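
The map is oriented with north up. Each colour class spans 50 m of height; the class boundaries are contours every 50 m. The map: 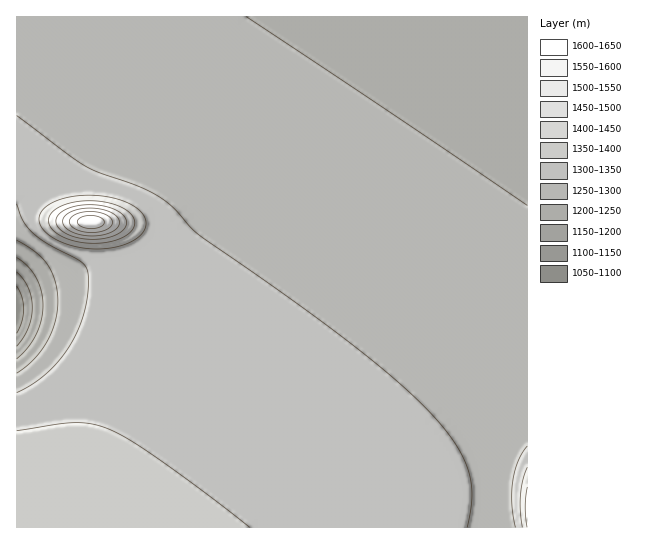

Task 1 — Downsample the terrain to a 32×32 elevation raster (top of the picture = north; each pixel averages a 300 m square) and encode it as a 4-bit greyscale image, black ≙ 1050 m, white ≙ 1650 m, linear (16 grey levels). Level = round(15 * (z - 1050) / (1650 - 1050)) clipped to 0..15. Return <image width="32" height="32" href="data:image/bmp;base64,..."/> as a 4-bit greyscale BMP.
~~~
<image width="32" height="32" href="data:image/bmp;base64,Qk12AgAAAAAAAHYAAAAoAAAAIAAAACAAAAABAAQAAAAAAAACAAATCwAAEwsAABAAAAAAAAAAAAAAABEREQAiIiIAMzMzAERERABVVVUAZmZmAHd3dwCIiIgAmZmZAKqqqgC7u7sAzMzMAN3d3QDu7u4A////AIiIiIiIiIh3d3d3d3dmZmeIiIiIiIiHd3d3d3d3ZmZoiIiIiIiHd3d3d3d3d2ZmZ4iIiIiId3d3d3d3d3ZmZmeIiIiIh3d3d3d3d3d2ZmZmiIiIh3d3d3d3d3d3ZmZmZnd4h3d3d3d3d3d3dmZmZmZ3d3d3d3d3d3d3d2ZmZmZmZ3d3d3d3d3d3d2ZmZmZmZmZ3d3d3d3d3d3ZmZmZmZmZFZ3d3d3d3d3dmZmZmZmZmNWZ3d3d3d3d2ZmZmZmZmZiRWZ3d3d3d2ZmZmZmZmZmYTVmd3d3d3ZmZmZmZmZmZmJFZnd3d3ZmZmZmZmZmZmZTRWZnd3dmZmZmZmZmZmZVVFVmd3dmZmZmZmZmZmZlVVVmeId3ZmZmZmZmZmZlVVVWebzKh2ZmZmZmZmZmVVVVVorN2odmZmZmZmZmZVVVVVZ3iYh2ZmZmZmZmZVVVVVVWZndmZmZmZmZmZlVVVVVVVmZmZmZmZmZmZlVVVVVVVVZmZmZmZmZmZmVVVVVVVVVWZmZmZmZmZmVVVVVVVVVVVmZmZmZmZmZVVVVVVVVVVVZmZmZmZmZVVVVVVVVVVVVWZmZmZmZlVVVVVVVVVVVVRmZmZmZlVVVVVVVVVVVVREZmZmZmVVVVVVVVVVVVVERGZmZmVVVVVVVVVVVVVERERmZmZVVVVVVVVVVVVURERE"/>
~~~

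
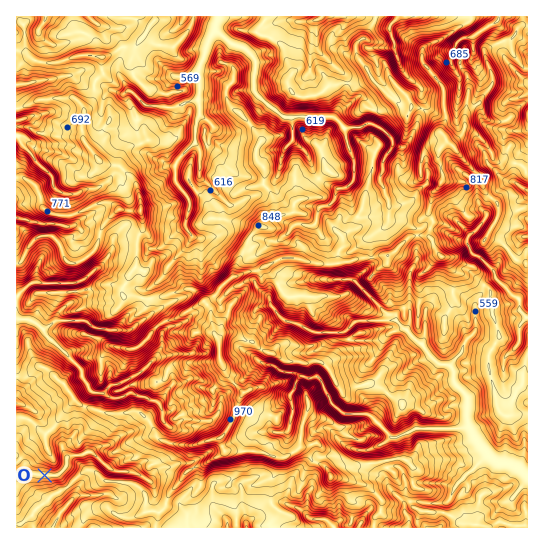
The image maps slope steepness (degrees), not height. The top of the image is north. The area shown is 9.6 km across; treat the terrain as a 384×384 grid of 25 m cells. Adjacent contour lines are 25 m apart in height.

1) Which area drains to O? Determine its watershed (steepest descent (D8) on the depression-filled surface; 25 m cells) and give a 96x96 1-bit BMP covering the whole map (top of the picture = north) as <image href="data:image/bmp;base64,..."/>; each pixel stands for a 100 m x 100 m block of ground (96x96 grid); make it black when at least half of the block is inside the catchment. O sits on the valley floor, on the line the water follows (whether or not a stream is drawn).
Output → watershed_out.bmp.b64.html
<image width="96" height="96" href="data:image/bmp;base64,Qk2+BAAAAAAAAD4AAAAoAAAAYAAAAGAAAAABAAEAAAAAAIAEAAATCwAAEwsAAAIAAAAAAAAA////AAAAAAAAAAAAAAAAAAAAAAAAAAAAAAAAAAAAAAAAAAAAAAAAAAAAAAAAAADwAAAAAAAAAAAAAADwAAAAAAAAAAAAAADwAAAAAAAAAAAGAAD4AAAAAAAAAAAHgAH8AAAAAAAAAAAHwA/+AAAAAAAAAAAH8P/+AAAAAAAAAAAH+f//AAAAAAAAAAAH////wAAAAAAAAAAD////8AAAAAAAAAAD/////AAAAAAAAAAD/////gAAAAAAAAAD/////gAAAAAAAAAH///gDAAAAAAAAAAD///AAAAAAAAAAAAB///AAAAAAAAAAAAB//+AAAAAAAAAAAAA//+AAAAAAAAAAAAAf/4AAAAAAAAAAAAAPAAAAAAAAAAAAAAAMAAAAAAAAAAAAAAAAAAAAAAAAAAAAAAAAAAAAAAAAAAAAAAAAAAAAAAAAAAAAAAAAAAAAAAAAAAAAAAAAAAAAAAAAAAAAAAAAAAAAAAAAAAAAAAAAAAAAAAAAAAAAAAAAAAAAAAAAAAAAAAAAAAAAAAAAAAAAAAAAAAAAAAAAAAAAAAAAAAAAAAAAAAAAAAAAAAAAAAAAAAAAAAAAAAAAAAAAAAAAAAAAAAAAAAAAAAAAAAAAAAAAAAAAAAAAAAAAAAAAAAAAAAAAAAAAAAAAAAAAAAAAAAAAAAAAAAAAAAAAAAAAAAAAAAAAAAAAAAAAAAAAAAAAAAAAAAAAAAAAAAAAAAAAAAAAAAAAAAAAAAAAAAAAAAAAAAAAAAAAAAAAAAAAAAAAAAAAAAAAAAAAAAAAAAAAAAAAAAAAAAAAAAAAAAAAAAAAAAAAAAAAAAAAAAAAAAAAAAAAAAAAAAAAAAAAAAAAAAAAAAAAAAAAAAAAAAAAAAAAAAAAAAAAAAAAAAAAAAAAAAAAAAAAAAAAAAAAAAAAAAAAAAAAAAAAAAAAAAAAAAAAAAAAAAAAAAAAAAAAAAAAAAAAAAAAAAAAAAAAAAAAAAAAAAAAAAAAAAAAAAAAAAAAAAAAAAAAAAAAAAAAAAAAAAAAAAAAAAAAAAAAAAAAAAAAAAAAAAAAAAAAAAAAAAAAAAAAAAAAAAAAAAAAAAAAAAAAAAAAAAAAAAAAAAAAAAAAAAAAAAAAAAAAAAAAAAAAAAAAAAAAAAAAAAAAAAAAAAAAAAAAAAAAAAAAAAAAAAAAAAAAAAAAAAAAAAAAAAAAAAAAAAAAAAAAAAAAAAAAAAAAAAAAAAAAAAAAAAAAAAAAAAAAAAAAAAAAAAAAAAAAAAAAAAAAAAAAAAAAAAAAAAAAAAAAAAAAAAAAAAAAAAAAAAAAAAAAAAAAAAAAAAAAAAAAAAAAAAAAAAAAAAAAAAAAAAAAAAAAAAAAAAAAAAAAAAAAAAAAAAAAAAAAAAAAAAAAAAAAAAAAAAAAAAAAAAAAAAAAAAAAAAAAAAAAAAAAAAAAAAAAAAAAAAAAAAAAAAAAAAAAAAAAAAAAAAAAAAAAAAAAAAAAAAAAAAAAAAAAAAAAAAAAAAAAAAAAAAAAAAAAAAAAAAAAAAAAAAAAAAAAAA="/>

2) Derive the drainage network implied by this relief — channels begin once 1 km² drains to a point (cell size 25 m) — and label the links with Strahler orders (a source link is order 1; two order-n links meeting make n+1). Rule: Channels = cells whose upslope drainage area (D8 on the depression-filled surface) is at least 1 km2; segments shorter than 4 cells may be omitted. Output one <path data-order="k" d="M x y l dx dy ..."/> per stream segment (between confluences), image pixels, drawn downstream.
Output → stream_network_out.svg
<path data-order="1" d="M307 517l4 2 14 0 9 8 1 0"/><path data-order="1" d="M59 514l-6 13"/><path data-order="1" d="M463 478l23-21 4 0"/><path data-order="1" d="M133 473l-4 0-2-2-12 0-1-1-3 0-18-17-8 0-4 2-11 0-3 2 0 8-1 2-9 8-18 0-1-1-15 0-1 1-5 0"/><path data-order="3" d="M490 457l4 4 5 2 10 0 1 2 3 0 5 2 9 8"/><path data-order="1" d="M381 445l5-3 4-4 7 0 1-1"/><path data-order="2" d="M398 437l8-4 3 0 6-4 55 0"/><path data-order="3" d="M470 429l3 4 1 5 16 19"/><path data-order="1" d="M289 427l1-1 0-7 3-5 0-8-2-1 0-6-1-1 0-3 5-8 0-4 2-2 4-4 1 0"/><path data-order="1" d="M162 418l0-9-3-6-4-2-4 0-6-4-6 0-6-4-3 0-11 5-8 0-10-5"/><path data-order="2" d="M101 393l-8 0-4-4-2-6-5-6 0-7-29-29-2 0-6-7 0-4-2-1"/><path data-order="2" d="M302 377l3 0 1 1 12-1 3 2 5 14 3 2 2 8 11 10 3 1 22 0 3 1 20 20 0 2 8 0"/><path data-order="2" d="M451 367l3 4 0 11 1 3 12 12 0 25 3 7"/><path data-order="1" d="M153 361l-16 14-19 10-7 0-8 8-2 0"/><path data-order="1" d="M463 345l-2 9-10 9 0 4"/><path data-order="1" d="M115 330l-18-1-6-3-5-5-31 0-9 8-3 0"/><path data-order="2" d="M43 329l-1 0-5-6-8-4-12 0 0-1"/><path data-order="2" d="M397 321l6 6 0 2 2 0 20 18 2 6 12 12 10 0 2 2"/><path data-order="1" d="M271 306l14 15 12 2 18 10 28 0 6-4 5-6 0-1 3-1 40 0"/><path data-order="1" d="M355 282l32 32 7 0 3 3 0 4"/><path data-order="1" d="M91 273l-6 6-10 4-36 0-1-1-8 1-9 10-2 0 0 2-2 4 0 19"/><path data-order="1" d="M198 238l-5-1-7-8 0-11 3-5 1-11-5-9-10-11 0-19 2-2 13-14 4-2 0-3 1-1"/><path data-order="1" d="M469 237l-2 1 0 7 3 2 1 6 3 2 5 2 15 14 1 3 0 4 19 19 3 0 2 4 0 9 7 8"/><path data-order="1" d="M314 225l3-3 0-7 1-1 0-4 1-3 2-1 6 0 3-1 5-7 0-5 2-3 1-1 5 0 6-3 5-7 0-20-3-4 0-2-4-8 0-4-1-2 0-10-1-2"/><path data-order="1" d="M29 221l-12-3"/><path data-order="1" d="M389 217l0-16-4-7 0-4-4-7 0-8 1-1 0-11 4-8 4-4 3-5 0-5-2-3-9-9-11-6-4 0-6 4-16 0"/><path data-order="1" d="M57 190l-4-5 0-7-2-3-17-16-1-4-12-12-2-5-2 0 0-4"/><path data-order="1" d="M199 167l0-18-4-8"/><path data-order="2" d="M195 141l0-14 2-1 0-5 2-6"/><path data-order="1" d="M293 141l0-23-8 0-2-1"/><path data-order="2" d="M345 127l-10-9-2-1-22 0-1 1-1-1-26 0"/><path data-order="1" d="M213 126l-10-9-4-2"/><path data-order="2" d="M283 117l-1 0-8-8-5-3-15-15 0-17 1-1 0-12-1-3-11-11-8-1-2-3-3 0-15-13"/><path data-order="2" d="M199 115l0-18"/><path data-order="2" d="M199 97l0-31 4-7 4-16 6-10 2-3"/><path data-order="1" d="M127 91l4 0 15 15 19 0 1 1 9 0 4-2 6 0 2-3 3 0 1-1 6 0 2-4"/><path data-order="1" d="M29 83l-12 2"/><path data-order="1" d="M394 47l0-6-4-8 0-7 8-9"/><path data-order="1" d="M459 41l3-3 8 0 3-1 17-12 3 0 4-3 2-5"/><path data-order="3" d="M215 30l0-5 2-2 1-6"/><path data-order="1" d="M313 21l2 0 7-4"/>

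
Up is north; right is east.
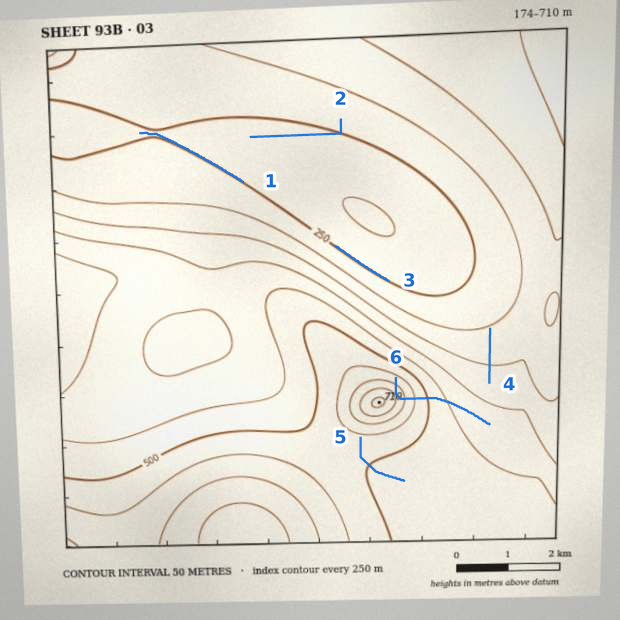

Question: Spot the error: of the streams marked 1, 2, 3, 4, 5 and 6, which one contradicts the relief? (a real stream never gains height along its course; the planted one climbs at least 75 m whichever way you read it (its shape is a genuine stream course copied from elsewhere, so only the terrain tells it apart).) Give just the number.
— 6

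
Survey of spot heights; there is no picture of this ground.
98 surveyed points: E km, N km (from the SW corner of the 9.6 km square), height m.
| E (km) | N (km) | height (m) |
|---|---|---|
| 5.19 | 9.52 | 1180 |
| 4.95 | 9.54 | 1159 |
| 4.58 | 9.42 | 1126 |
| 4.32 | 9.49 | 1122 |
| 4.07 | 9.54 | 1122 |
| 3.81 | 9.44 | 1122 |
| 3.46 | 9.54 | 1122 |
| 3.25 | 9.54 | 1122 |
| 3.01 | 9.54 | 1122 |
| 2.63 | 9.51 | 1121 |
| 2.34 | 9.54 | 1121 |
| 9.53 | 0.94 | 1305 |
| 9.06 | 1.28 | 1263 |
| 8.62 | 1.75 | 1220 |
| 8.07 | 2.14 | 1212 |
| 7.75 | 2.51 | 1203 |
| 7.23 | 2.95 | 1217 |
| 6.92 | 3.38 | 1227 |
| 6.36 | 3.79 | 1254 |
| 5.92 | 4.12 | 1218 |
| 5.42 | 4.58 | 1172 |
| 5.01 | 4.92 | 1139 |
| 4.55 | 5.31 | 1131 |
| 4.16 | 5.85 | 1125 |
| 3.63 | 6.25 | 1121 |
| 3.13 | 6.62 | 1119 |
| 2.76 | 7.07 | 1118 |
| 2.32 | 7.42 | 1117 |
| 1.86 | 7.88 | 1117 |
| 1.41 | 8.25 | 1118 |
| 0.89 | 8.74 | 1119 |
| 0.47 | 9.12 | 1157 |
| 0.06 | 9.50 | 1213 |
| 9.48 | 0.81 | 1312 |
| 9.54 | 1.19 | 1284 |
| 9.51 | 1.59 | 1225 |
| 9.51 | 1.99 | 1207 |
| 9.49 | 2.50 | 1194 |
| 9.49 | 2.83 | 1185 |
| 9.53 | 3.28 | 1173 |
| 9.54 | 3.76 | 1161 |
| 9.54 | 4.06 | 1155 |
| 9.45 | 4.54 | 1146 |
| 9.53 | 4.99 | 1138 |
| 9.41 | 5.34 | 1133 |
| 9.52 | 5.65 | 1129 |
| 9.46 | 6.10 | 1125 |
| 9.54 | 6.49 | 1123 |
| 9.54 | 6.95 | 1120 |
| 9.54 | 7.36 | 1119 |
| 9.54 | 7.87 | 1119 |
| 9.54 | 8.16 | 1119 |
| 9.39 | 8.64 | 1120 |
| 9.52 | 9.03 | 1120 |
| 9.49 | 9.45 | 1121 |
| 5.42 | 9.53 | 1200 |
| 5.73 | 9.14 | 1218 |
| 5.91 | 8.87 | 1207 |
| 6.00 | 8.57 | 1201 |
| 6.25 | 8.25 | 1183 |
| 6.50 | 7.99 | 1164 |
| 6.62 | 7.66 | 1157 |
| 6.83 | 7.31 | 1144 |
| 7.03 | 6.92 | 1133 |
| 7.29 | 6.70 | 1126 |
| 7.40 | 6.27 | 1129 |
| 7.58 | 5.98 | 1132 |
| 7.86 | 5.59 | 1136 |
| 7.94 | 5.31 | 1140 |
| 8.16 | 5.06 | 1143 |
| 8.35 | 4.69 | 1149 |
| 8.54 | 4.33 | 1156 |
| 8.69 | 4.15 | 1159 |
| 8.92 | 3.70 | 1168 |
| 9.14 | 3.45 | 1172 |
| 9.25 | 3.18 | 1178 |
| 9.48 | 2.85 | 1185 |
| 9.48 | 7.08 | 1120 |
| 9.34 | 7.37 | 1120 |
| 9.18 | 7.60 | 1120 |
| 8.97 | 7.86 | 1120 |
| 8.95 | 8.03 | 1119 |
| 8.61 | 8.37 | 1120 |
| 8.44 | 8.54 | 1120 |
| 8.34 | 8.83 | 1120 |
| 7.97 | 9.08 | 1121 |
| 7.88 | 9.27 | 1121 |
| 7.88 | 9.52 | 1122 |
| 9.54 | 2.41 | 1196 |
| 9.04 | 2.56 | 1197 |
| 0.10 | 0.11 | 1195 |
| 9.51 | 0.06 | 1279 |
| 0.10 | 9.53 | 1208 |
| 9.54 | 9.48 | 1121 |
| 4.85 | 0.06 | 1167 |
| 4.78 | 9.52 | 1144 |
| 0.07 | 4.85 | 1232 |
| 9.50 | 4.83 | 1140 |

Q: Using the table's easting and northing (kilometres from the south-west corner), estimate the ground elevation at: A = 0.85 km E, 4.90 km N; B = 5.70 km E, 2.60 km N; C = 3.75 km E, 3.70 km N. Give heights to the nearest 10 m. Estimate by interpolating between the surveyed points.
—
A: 1180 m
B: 1210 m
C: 1130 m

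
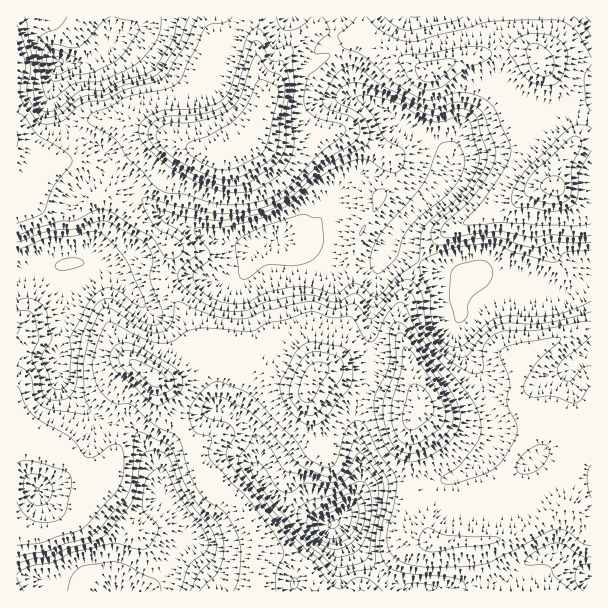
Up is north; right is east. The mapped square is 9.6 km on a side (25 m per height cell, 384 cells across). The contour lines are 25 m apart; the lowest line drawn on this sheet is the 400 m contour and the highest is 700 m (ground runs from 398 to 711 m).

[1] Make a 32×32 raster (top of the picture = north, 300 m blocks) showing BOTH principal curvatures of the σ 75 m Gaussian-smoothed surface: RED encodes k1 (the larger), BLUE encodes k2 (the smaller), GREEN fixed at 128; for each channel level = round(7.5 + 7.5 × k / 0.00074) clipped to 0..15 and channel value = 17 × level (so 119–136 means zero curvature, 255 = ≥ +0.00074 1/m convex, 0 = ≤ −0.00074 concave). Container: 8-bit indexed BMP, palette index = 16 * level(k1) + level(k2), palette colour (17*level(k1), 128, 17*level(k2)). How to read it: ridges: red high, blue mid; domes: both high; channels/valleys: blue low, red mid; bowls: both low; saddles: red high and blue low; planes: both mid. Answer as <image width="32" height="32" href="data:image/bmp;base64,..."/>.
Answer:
<image width="32" height="32" href="data:image/bmp;base64,Qk02CAAAAAAAADYEAAAoAAAAIAAAACAAAAABAAgAAAAAAAAEAAATCwAAEwsAAAABAAAAAAAAAIAAABGAAAAigAAAM4AAAESAAABVgAAAZoAAAHeAAACIgAAAmYAAAKqAAAC7gAAAzIAAAN2AAADugAAA/4AAAACAEQARgBEAIoARADOAEQBEgBEAVYARAGaAEQB3gBEAiIARAJmAEQCqgBEAu4ARAMyAEQDdgBEA7oARAP+AEQAAgCIAEYAiACKAIgAzgCIARIAiAFWAIgBmgCIAd4AiAIiAIgCZgCIAqoAiALuAIgDMgCIA3YAiAO6AIgD/gCIAAIAzABGAMwAigDMAM4AzAESAMwBVgDMAZoAzAHeAMwCIgDMAmYAzAKqAMwC7gDMAzIAzAN2AMwDugDMA/4AzAACARAARgEQAIoBEADOARABEgEQAVYBEAGaARAB3gEQAiIBEAJmARACqgEQAu4BEAMyARADdgEQA7oBEAP+ARAAAgFUAEYBVACKAVQAzgFUARIBVAFWAVQBmgFUAd4BVAIiAVQCZgFUAqoBVALuAVQDMgFUA3YBVAO6AVQD/gFUAAIBmABGAZgAigGYAM4BmAESAZgBVgGYAZoBmAHeAZgCIgGYAmYBmAKqAZgC7gGYAzIBmAN2AZgDugGYA/4BmAACAdwARgHcAIoB3ADOAdwBEgHcAVYB3AGaAdwB3gHcAiIB3AJmAdwCqgHcAu4B3AMyAdwDdgHcA7oB3AP+AdwAAgIgAEYCIACKAiAAzgIgARICIAFWAiABmgIgAd4CIAIiAiACZgIgAqoCIALuAiADMgIgA3YCIAO6AiAD/gIgAAICZABGAmQAigJkAM4CZAESAmQBVgJkAZoCZAHeAmQCIgJkAmYCZAKqAmQC7gJkAzICZAN2AmQDugJkA/4CZAACAqgARgKoAIoCqADOAqgBEgKoAVYCqAGaAqgB3gKoAiICqAJmAqgCqgKoAu4CqAMyAqgDdgKoA7oCqAP+AqgAAgLsAEYC7ACKAuwAzgLsARIC7AFWAuwBmgLsAd4C7AIiAuwCZgLsAqoC7ALuAuwDMgLsA3YC7AO6AuwD/gLsAAIDMABGAzAAigMwAM4DMAESAzABVgMwAZoDMAHeAzACIgMwAmYDMAKqAzAC7gMwAzIDMAN2AzADugMwA/4DMAACA3QARgN0AIoDdADOA3QBEgN0AVYDdAGaA3QB3gN0AiIDdAJmA3QCqgN0Au4DdAMyA3QDdgN0A7oDdAP+A3QAAgO4AEYDuACKA7gAzgO4ARIDuAFWA7gBmgO4Ad4DuAIiA7gCZgO4AqoDuALuA7gDMgO4A3YDuAO6A7gD/gO4AAID/ABGA/wAigP8AM4D/AESA/wBVgP8AZoD/AHeA/wCIgP8AmYD/AKqA/wC7gP8AzID/AN2A/wDugP8A/4D/AHR1hoeXhpeWhIW3hZenllLWtMbIknBwcIGTg3OFlaRygoGRc4WGhpaElZaml6eXxPmhhKDTuLi3p4eWhIWXlKHo6caTkoSop4V0UrWXp8j3tJCzkfmouMjHx8e3lXNzyae31+nIkqeol3JztqfI6JNwAFGD+ainloaGlqfHtqantZSmmMemknWEgNfGyPeRodFwQHLmt4aGd4eHd4anuKhzQKaXmNi2Y3DG2Kf4oZCWk9WgkLTXh4eHh4iHh4aXp5KUppeHuMZycPiox7Rgp7O1/KJgxLWFdoWGl4eGl4empqeYl4e4tXKB56ekgnOGp9naxJC3taSDhoWGp3aGh5eIh5iXhqejlLW3qLimcpenlZajkqbauaeTh3SHl4eHh5e3l4Z1lZSnp6akpJKEp5TGlJWSp8q5yrSGhYeHiIeHx5OUs5aXhMSjpXJihqeU2dqGdJOnuLnZk4WFmJeYp5fZhFCkuISC+vm0tranh6PI6JelgoTY6KaUhYWnhoV1p8aDcKbHxPn4s5OHh4eXhJXq2qZzYff4lKSThqiXhWOltYSBlMfV15OUh4eHh4d2lLaVtYSB+MeDcLXKuLjHp4S4p5KTyMa2g6SoqMfHt5eGlYWnk7T3lFBTgsjJt9f4+NimhILY2HNQpMe3lpW4t8jZ1emh1valcnaEkpNycnOlpZV2hLS1cIXntnRjY4OFlqZSxZOR+reDh4eGdnZ1dIOGhoeHhIOFt8WCY3V2hYWEg2SjhHHks3R3d4eHdoWXhoN1dnZ2hoWE17fGpoaHh4eHdqaFdXTUgnJzdJOEpoSDpWJygmOVctX5xoFyhIVlhoeGt6Z0hbX3xZNylaiElKbY19bIhIX45YCQgpSSgIGFh3eG14WEouj4+Oe3l6a2yJeohMfGxqaQlKe4t8fYxYCEd3anuIWDcKT3psalttWjd5eWg6eYg6engpK1ppbI54B0hpenl4Z0caXHpeja+4GFiJeXlZSVlZDF6NnIp5TG1nFydJaohod0YsaVldjmc5SXh5iEhJah+Oi4mKjJuZPH56azx7iWh3VjpaaDhPe3tsW2ppWnpPjqt6enl7jHgpbI6saEdJODY4W4p4eEpejXcLPp2Mimo7aktdbGt+dwpba4pHFwssZSgsaYh3eFpaNQgca15/jGlINxUcXI+oGUcmCAkLXYt8XWp4eEhJW21sCipnSCkqPVp4dypfj5oaaWhKXYtuvZhIR2hLbYpKb6YCCgk3SVYqbYmIWS97SjhreUtqfm2Oj316WUyMqmp7Ow5ceFZIWGYsa4h5L3ctaGhqent6aFhZamlrXZuKfIo6WYmIZ2dIWElsmXhcWFhLi2triWZISVlZaXl4aWuLg="/>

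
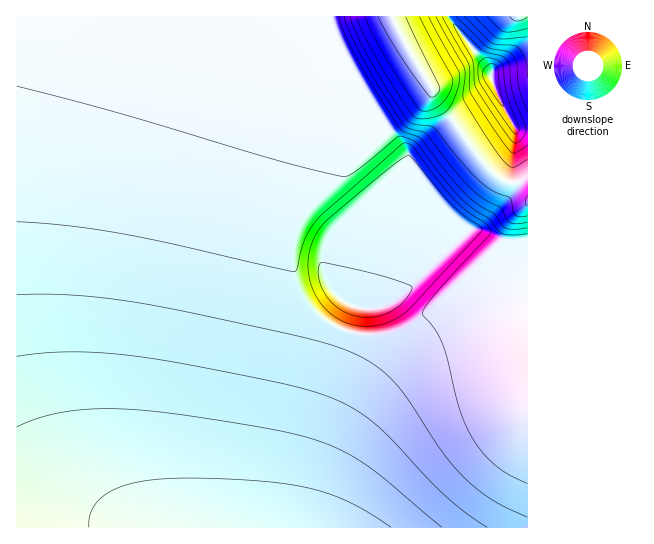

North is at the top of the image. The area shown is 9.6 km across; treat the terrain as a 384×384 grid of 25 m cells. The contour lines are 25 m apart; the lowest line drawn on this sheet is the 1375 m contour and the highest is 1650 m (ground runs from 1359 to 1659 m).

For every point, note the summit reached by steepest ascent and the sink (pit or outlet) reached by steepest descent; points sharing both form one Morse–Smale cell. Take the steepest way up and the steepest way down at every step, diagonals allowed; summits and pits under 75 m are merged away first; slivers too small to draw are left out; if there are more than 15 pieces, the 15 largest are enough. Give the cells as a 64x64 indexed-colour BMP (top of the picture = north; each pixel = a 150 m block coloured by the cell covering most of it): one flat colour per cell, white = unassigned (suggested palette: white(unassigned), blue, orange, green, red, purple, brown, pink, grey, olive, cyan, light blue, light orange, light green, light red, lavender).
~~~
<image width="64" height="64" href="data:image/bmp;base64,Qk12CAAAAAAAAHYAAAAoAAAAQAAAAEAAAAABAAQAAAAAAAAIAAATCwAAEwsAABAAAAAAAAAA////ALR3HwAOf/8ALKAsACgn1gC9Z5QAS1aMAMJ34wB/f38AIr28AM++FwDox64AeLv/AIrfmACWmP8A1bDFABEREREREREREREREREREREREREREREREREREREREREREREREREREREREREREREREREREREREREREREREREREREREREREREREREREREREREREREREREREREREREREREREREREREREREREREREREREREREREREREREREREREREREREREREREREREREREREREREREREREREREREREREREREREREREREREREREREREREREREREREREREREREREREREREREREREREREREREREREREREREREREREREREREREREREREREREREREREREREREREREREREREREREREREREREREREREREREREREREREREREREREREREREREREREREREREREREREREREREREREREREREREREREREREREREREREREREREREREREREREREREREREREREREREREREREREREREREREREREREREREREREREREREREREREREREREREREREREREREREREREREREREREREREREREREREREREREREREREREREREREREREREREREREREREREREREREREREREREREREREREREREREREREREREREREREREREREREREREREREREREREREREREREREREREREREREREREREREREREREREREREREREREREREREREREREREREREREREREREREREREREREREREREREREREREREREREREREREREREREREREREREREREREREREREREREREREREREREREREREREREREREREREREREREREREREREREREREREREREREREREREREREREREREREREREREREREREREREREREREREREREREREREREREREREREREREREREREREREREREREREREREREREREREREREREREREREREREREREREREREREREREREREREREREREREREREREREREREREREREREREREREREREREREREREREREREREREREREREREREREREREREREREREREREREREREREREREREREREREREREREREREREREREREREREREREREREREREREREREREREREREREREREREREREREREREREREREREREREREREREREREREREREREREREREREREREREREREREREREREREREREREREREREREREREREREREREREREREREREREREREREREREREREREREREREREREREREREREREREREREREREREREREREREREREREREREREREREREREREREREREREREREREREREREREREREREREREREREREREREREREREREREREREREREREREREREREREREREREREREREREREREREREREREREREREREREREREREREREREREREREREREREREREREREREREREREREREREREREREREREREREREREREREREREREREREREREREREREREREREREREREREREREREREREREREREREREREREREREREREREREREREREREREREREREREREREREREREREREREREREREREREREREREREREREREREREREREREREREREREREREREREREREREREREREREREREREREREREREREREREREREREREREREREREREREREREREREREREREREREREREREREREREREREREREREREREREREREREREREREREREREREREREREREREREREREREREREREREREREREREREREREREREREREREREREREREREREREREREREREREREREREREREREREREREREREREREREREREREREREiIREREREREREREREREREREREREREREREREREREREREiIhEREREREREREREREREREREREREREREREREREREREiIiEREREREREREREREREREREREREREREREREREREREiIiIREREREREREREREREREREREREREREREREREREREiIiIhEREREREREREREREREREREREREREREREREREREiIiIiERERERERERERERERERERERERERERERERERERESIiIiIRERERERERERERERERERERERERERERERERERESIiIiMxERERERERERERERERERERERERERERERERERESIiIiIzERERERERERERERERERERERERERERERERERESIiIiIzMRERERERERERERERERERERERERERERERERERIiIiIjMxERERERERERERERERERERERERERERERERERIiIiIjMzEREREREREREREREREREREREREREREREREREiIiIiMzMREREREREREREREREREREREREREREREREREiIiIiMzMxEREREREREREREREREREREREREREREREREiIiIiIzMzERERERERERERERERERERERERERERERERESIiIiIzMzMRERERERERERERERERERERERERERERERESIiIiIzMzMxERERERERERERERERERERERERERERERERIiIiIjMzMzERERERERERERERERERERERERERERERERIiIiIjMzMzMREREREREREREREREREREREREREREREREiIiIjMzMzMxEREREREREREREREREREREREREREREREiIiIjMzMzMz"/>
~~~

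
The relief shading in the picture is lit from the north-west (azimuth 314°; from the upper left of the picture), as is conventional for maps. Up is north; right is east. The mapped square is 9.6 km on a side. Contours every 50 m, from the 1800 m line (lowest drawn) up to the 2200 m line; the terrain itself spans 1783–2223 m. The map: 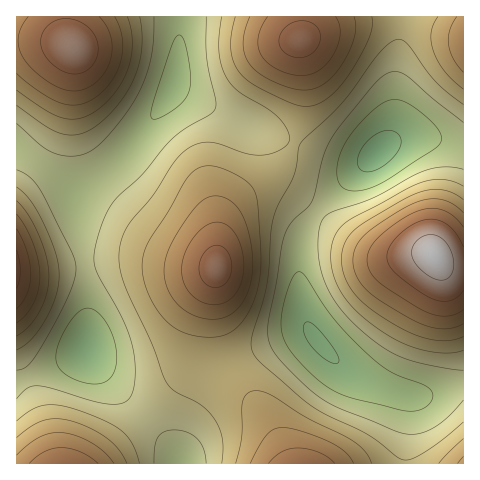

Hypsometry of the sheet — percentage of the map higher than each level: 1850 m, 90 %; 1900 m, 70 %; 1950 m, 51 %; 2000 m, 32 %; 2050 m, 21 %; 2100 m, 12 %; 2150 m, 5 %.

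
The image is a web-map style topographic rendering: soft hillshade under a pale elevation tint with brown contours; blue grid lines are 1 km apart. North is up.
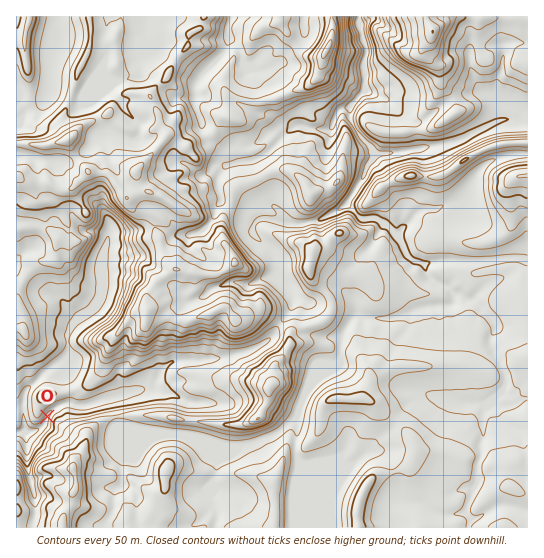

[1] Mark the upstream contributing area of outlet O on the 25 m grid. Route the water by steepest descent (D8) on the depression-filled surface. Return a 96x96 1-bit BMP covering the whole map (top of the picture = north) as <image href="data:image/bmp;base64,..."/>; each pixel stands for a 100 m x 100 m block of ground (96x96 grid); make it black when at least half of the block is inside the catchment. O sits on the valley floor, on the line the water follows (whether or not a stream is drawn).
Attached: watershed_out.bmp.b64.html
<image width="96" height="96" href="data:image/bmp;base64,Qk2+BAAAAAAAAD4AAAAoAAAAYAAAAGAAAAABAAEAAAAAAIAEAAATCwAAEwsAAAIAAAAAAAAA////AAAAAAAAAAAAAAAAAAAAAAAAAAAAAAAAAAAAAAAAAAAAAAAAAAAAAAAAAAAAAAAAAAAAAAAAAAAAAAAAAAAAAAAAAAAAAAAAAAAAAAAAAAAAAAAAAAAAAAAAAAAAAAAAAAAAAAAAAAAAAAAAAAAAAAAAAAAAAAAAAAAAAAAAAAAAAAAAAAAAAAAAAAAAAAAAAAAAAAAAAAAAAAAAAAAAAAAAAAAAAAAAAAAAAAAAAAAAAAAAAAAAAAAACAAAAAAAAAAAAAAAGAAAAAAAAAAAAAAAOAAAAAAAAAAAAAAAfAAAAAAAAAAAAAAA/gAAA+AAAAAAAAAB/4AD//gAAAAAAAAH//////wAAAAAAAAP//////4AAAAAAAAP//////4AAAAAAAAH//////4AAAAAAAAAf/////4AAAAAAAAAD/////8AAAAAAAAAA/////8AAAAAAAAAAf////8AAAAAAAAAAf////8AAAAAAAAAAP////+AAAAAAAAAAP////+AAAAAAAAAAH/////AAAAAAAAAAH/////gAAAAAAAAAD/////gAAAAAAAAAD/////gAAAAAAAAAB/////gAAAAAAAAAA/////AAAAAAAAAAAf///+AAAAAAAAAAAP4P58AAAAAAAAAAAEABwYAAAAAAAAAAAAAAAAAAAAAAAAAAAAAAAAAAAAAAAAAAAAAAAAAAAAAAAAAAAAAAAAAAAAAAAAAAAAAAAAAAAAAAAAAAAAAAAAAAAAAAAAAAAAAAAAAAAAAAAAAAAAAAAAAAAAAAAAAAAAAAAAAAAAAAAAAAAAAAAAAAAAAAAAAAAAAAAAAAAAAAAAAAAAAAAAAAAAAAAAAAAAAAAAAAAAAAAAAAAAAAAAAAAAAAAAAAAAAAAAAAAAAAAAAAAAAAAAAAAAAAAAAAAAAAAAAAAAAAAAAAAAAAAAAAAAAAAAAAAAAAAAAAAAAAAAAAAAAAAAAAAAAAAAAAAAAAAAAAAAAAAAAAAAAAAAAAAAAAAAAAAAAAAAAAAAAAAAAAAAAAAAAAAAAAAAAAAAAAAAAAAAAAAAAAAAAAAAAAAAAAAAAAAAAAAAAAAAAAAAAAAAAAAAAAAAAAAAAAAAAAAAAAAAAAAAAAAAAAAAAAAAAAAAAAAAAAAAAAAAAAAAAAAAAAAAAAAAAAAAAAAAAAAAAAAAAAAAAAAAAAAAAAAAAAAAAAAAAAAAAAAAAAAAAAAAAAAAAAAAAAAAAAAAAAAAAAAAAAAAAAAAAAAAAAAAAAAAAAAAAAAAAAAAAAAAAAAAAAAAAAAAAAAAAAAAAAAAAAAAAAAAAAAAAAAAAAAAAAAAAAAAAAAAAAAAAAAAAAAAAAAAAAAAAAAAAAAAAAAAAAAAAAAAAAAAAAAAAAAAAAAAAAAAAAAAAAAAAAAAAAAAAAAAAAAAAAAAAAAAAAAAAAAAAAAAAAAAAAAAAAAAAAAAAAAAAAAAAAAAAAAAAAAAAAAAAAAAAAAAAAAAAAAAAAAAAAAAAAAAAAAAAAAAAAAAAAAAAAAAAAAAAAAA="/>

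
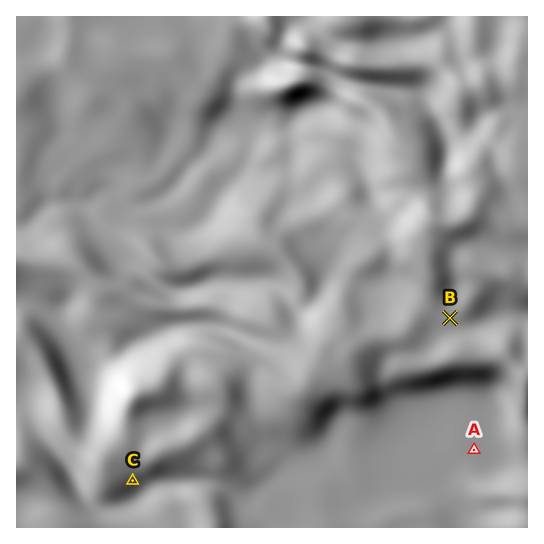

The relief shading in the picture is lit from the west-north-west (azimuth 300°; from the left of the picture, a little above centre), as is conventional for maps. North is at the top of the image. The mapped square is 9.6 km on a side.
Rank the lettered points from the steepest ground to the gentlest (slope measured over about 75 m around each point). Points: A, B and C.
C B A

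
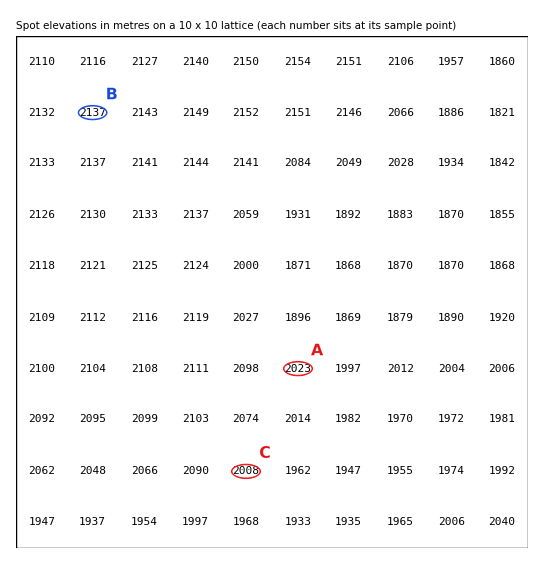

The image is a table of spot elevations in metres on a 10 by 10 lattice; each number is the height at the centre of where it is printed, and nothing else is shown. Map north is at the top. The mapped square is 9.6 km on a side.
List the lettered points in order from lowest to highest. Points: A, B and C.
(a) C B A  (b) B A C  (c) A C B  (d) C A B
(d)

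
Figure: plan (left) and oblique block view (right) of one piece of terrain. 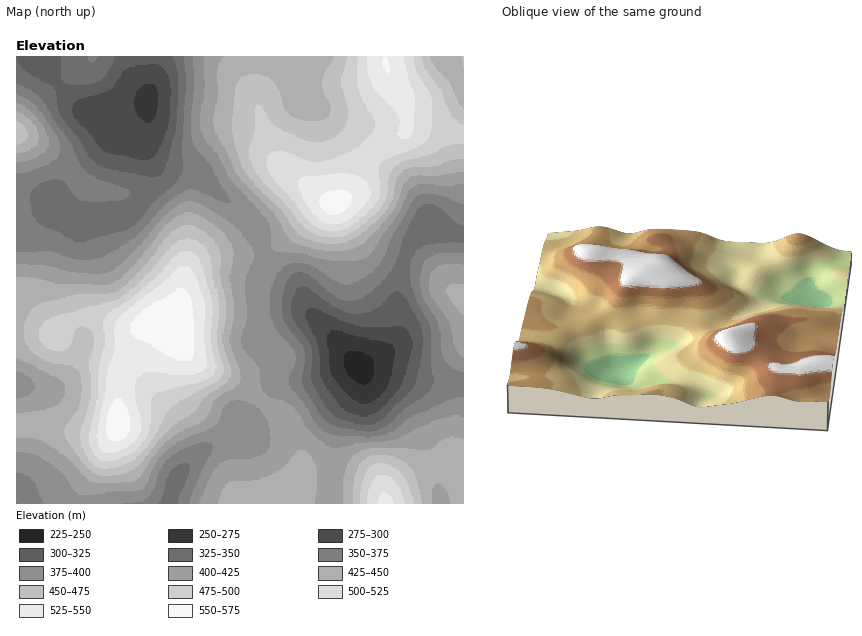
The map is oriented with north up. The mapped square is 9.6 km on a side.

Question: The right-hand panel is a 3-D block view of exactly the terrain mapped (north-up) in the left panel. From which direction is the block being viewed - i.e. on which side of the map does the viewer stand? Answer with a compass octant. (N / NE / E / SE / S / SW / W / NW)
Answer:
E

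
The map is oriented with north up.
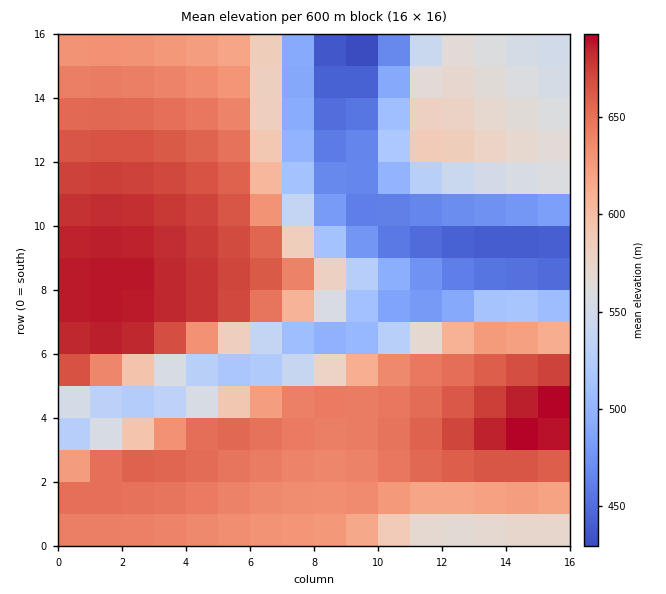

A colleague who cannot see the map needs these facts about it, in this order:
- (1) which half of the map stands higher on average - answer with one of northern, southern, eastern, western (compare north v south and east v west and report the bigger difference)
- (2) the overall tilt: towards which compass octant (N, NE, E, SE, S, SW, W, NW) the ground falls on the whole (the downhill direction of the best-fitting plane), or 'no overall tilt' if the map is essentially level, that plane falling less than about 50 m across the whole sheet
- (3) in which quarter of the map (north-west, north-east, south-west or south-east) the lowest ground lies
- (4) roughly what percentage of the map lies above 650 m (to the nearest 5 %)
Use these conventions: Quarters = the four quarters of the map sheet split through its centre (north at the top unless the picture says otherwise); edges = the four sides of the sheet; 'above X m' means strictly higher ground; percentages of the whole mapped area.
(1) The western half stands higher on average than the eastern half.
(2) The general tilt is down to the north-east (the land rises towards the south-west).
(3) The lowest ground is in the north-east quarter.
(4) About 30 % of the map lies above 650 m.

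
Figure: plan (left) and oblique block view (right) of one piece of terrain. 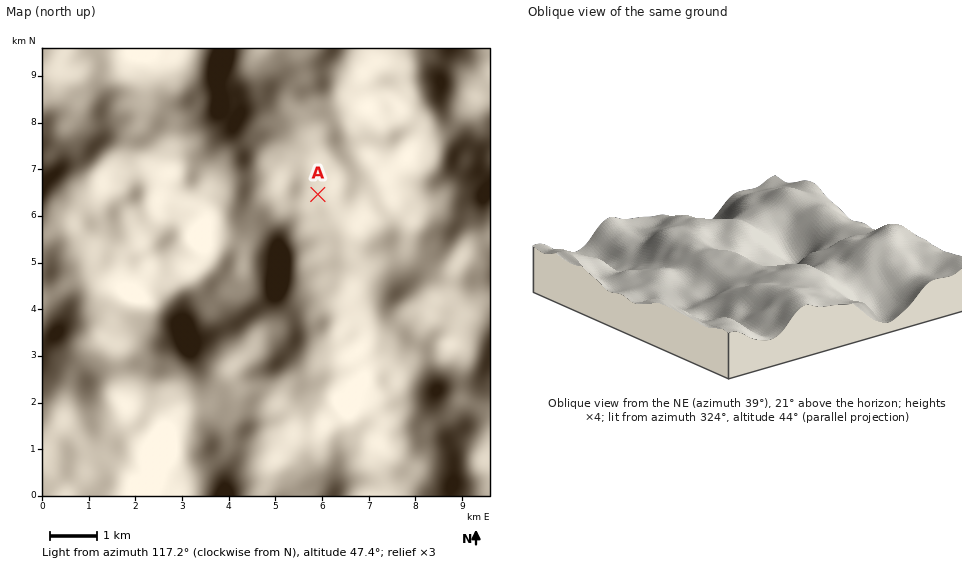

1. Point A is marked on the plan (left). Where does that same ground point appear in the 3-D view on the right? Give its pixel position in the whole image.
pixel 758 275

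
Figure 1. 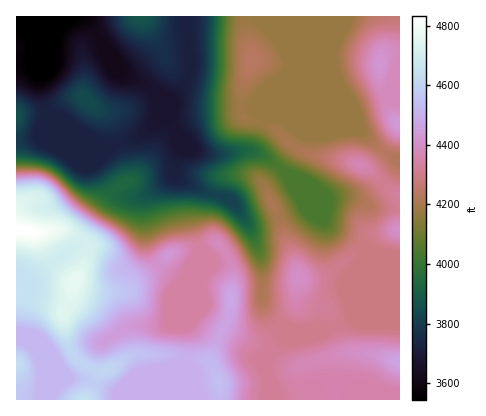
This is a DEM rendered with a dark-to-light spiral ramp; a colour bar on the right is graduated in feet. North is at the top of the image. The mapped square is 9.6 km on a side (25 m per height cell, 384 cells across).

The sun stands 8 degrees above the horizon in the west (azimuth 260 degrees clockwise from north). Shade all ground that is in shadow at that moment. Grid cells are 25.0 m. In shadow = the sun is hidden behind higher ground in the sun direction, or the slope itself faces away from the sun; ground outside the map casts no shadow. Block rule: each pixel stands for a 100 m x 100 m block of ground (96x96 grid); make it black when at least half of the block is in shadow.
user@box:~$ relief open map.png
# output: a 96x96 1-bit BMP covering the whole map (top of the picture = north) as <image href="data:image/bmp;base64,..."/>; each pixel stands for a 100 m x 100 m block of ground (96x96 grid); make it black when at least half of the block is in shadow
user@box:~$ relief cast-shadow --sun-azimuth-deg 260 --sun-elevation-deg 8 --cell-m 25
<image width="96" height="96" href="data:image/bmp;base64,Qk2+BAAAAAAAAD4AAAAoAAAAYAAAAGAAAAABAAEAAAAAAIAEAAATCwAAEwsAAAIAAAAAAAAA////AAAAAAAAAAAAAAAAAAAAAAAAAAAAAAAAAAAAAAAAAAAAAAAAAAAAAAAAAAAAAAAAAAAAAAAAAAAAAAAAAAAAAAAAAAAAAAAAAAAAAAAAAAAAAAAAAAAAAAAAAAAAAAAAAAAAAAAAAAAAAAAAAAAAAAAAAAAAAAAAAAAAAAAAAAAAAAAAAAAAAAAAAAAAAAAAAAAAAAAAAAAAAAAAAAAAAAAAAAAAAAAAAAAAAAAAAAAAAAAAAAAAAAAAAAAAAAAAAAAAAAAAAAAAAAAAAAAAAAAAAAAAAAAAAAAAAAAAAAAAAAAAAAAAAAAAAAAAAAAAAAAAAAAAAAAAAAAAAAAAAAAAAAAAAAAAAAAAAAAAAAAAAAAAQAAAAAAAAAAAAAAAYAAAAAAAAAAAAAAA8AAAAAAAAAAAAAAA8AAAAAAAAAAAAAAA+AAAAAAAAAAAAAAAeAAAAAAAAAAAAAAAcAAAAAAAAAAAAAAAcAAAAAAAAAAAAAAAeAAAAAAAAAAAAAAAeAAAAAAAAAAAAAAAeAAAAAAAAAAAAAAA+AAAAAAAAAAAAAAA+AAAAAAAAAAAAAAA+AAAAAAAAAAIAAAB+AAAAAAAAAA+AAAD+AAAAAAAAAB/AAAD+AAAAAAAAAH/gAAH+AAAAAAAAAP/gAAP8AAAAAAAAAf/gAAP8AAAAAAAAA//gAAf8AAAAAAAAD//gAAf4AAAAAAAAP//AAAfwAAAAAAAA//+AAAfgAAAAAAAB//+AAAfAAAAAAAAD//8AAAcAAAAAAAAH//4AAAAAAAAAAAAP//wAAAAAAAAAAAAf//gAAAAAAAAAAAA///AAAAAAAAAAAAA//+AAAAAAAAAAAAB//+AAAAAAAAAAAAD//8AAAAAAAAAAAAD//8AAAAAAAAAAAAD//4AAAAAAAAAAAAH//wAAAAAAAAAAAAD//AAAAAAAAAAAAAB/gAAAAAAAAAAAAAAAAAAAAAAAAAAAAAAAAAAAAAAAAAAAAAAAAAAAAAAAAAAAAAAAAAAAAAAAAAAAAAAAAAAAAAAAAAAAAAAAAAAAAAAAAAAAAAAAAAAAAAAAAAAAAAAAAAAAAAAAAAAAAAAAAAAAAAAAAAAAAAAAAAAAAAAAAAAAAAAAAAAAAAAAAAAAAAAAAAAAAAAAAAAAAAAAAAAAAAAAAAAAAAAAAAAAAAAAAAAAAAAAAAAAAAAAAAAAAAAAAAAAAAAAAAAAAAAAAAAAAAAAAAAAAAAAAAAAAAAAAAAAAAAAAAAAAAAAAAAAAAAAAAAAAAAAAAAAAAAAAAAAAAAAAAAAAAAAAAAAAAAAAAAAAAAAAAAAAAAAAAAAAAAAAAAAAAAAAAAAAAAAAAAAAAAAAAAAAAAAAAAAAAAAAAAAAAAAAAAAAAAAAAAAAAAAAAAAAAAAAAAAAAAAAAAAAAAAAAAAAAAAAAAAAAAAAAAAAAAAAAAAAAAAAAAAAAAAAAAAAAAAAAAAAAAAAAAAAAAAAAAAAAAAAAAAAAAAAAAAAAAAAAAAAAAAAAAAAAAAAAAAAAAAAAAAAA="/>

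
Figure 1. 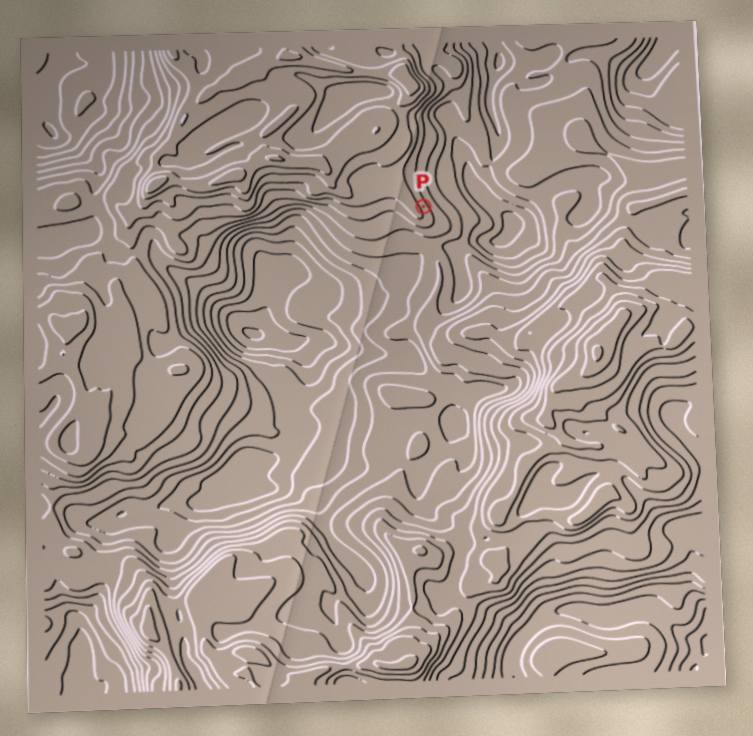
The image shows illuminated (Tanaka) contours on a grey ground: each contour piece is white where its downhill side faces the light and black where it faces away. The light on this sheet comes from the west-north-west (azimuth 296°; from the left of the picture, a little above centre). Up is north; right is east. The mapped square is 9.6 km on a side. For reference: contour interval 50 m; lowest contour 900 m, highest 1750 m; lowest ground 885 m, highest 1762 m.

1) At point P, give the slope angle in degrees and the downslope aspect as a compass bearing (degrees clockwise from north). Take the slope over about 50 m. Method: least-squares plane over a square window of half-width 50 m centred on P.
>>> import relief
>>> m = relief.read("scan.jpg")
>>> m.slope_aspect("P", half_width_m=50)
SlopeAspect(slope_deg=23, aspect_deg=62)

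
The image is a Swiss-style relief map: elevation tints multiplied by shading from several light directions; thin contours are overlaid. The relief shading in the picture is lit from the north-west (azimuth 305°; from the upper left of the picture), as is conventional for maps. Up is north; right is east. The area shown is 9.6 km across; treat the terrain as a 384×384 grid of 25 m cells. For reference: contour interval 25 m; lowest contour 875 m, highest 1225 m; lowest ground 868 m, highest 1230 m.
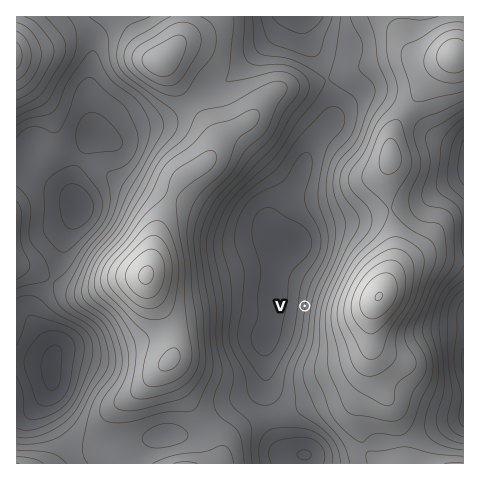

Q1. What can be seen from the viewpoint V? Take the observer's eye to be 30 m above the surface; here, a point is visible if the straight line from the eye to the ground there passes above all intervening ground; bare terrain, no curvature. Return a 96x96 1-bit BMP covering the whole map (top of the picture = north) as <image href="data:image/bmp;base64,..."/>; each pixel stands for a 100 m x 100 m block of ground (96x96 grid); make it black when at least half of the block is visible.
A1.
<image width="96" height="96" href="data:image/bmp;base64,Qk2+BAAAAAAAAD4AAAAoAAAAYAAAAGAAAAABAAEAAAAAAIAEAAATCwAAEwsAAAIAAAAAAAAA////AAAAAAAAAAAB///wAAAAAAAAAAAAf//wAAAAAAAAAAAAD//wAAAAAAAAAAAAAH/wAAAAAAAAAAAAAD/wAAAAAAAAAAAAAD/wAAAAAAAAAAAAAD/wAAAAAAAAAAAAAD/wAAAAAAAAAAAAAH/4AAAAAAAAAAAAAP/+AAAAAAAAAAAAAP//gAAAAAAAAAAAAf//wAAAAAAAAAAAA///wAAAAAAAAAAAA///wAAAAAAAAAAAA///gAAAAAAAAAAAA///gAAAAAAAAAAAB///gAAAAAAAAAAAB///gAAAAAAAAAAAD///wAAAAAAAAAAAD///8AAAAAAAAAAAH////gAAAAAAAAAAH////wAAAAAAAAAAH////4AAAAAAAAAAH////8AAAAAAAAAAH////8AAAAAAAAAAH////8AAAAAAAAAAH////8AAAAAAAAAAH////8AAAAAAAAAAH////+AAAAAAAAAAH////+AAAAAAAAAAH/////AAAAAAAAAAP/////gAAAAAAAAA//////wAAAAAAAAB//////wAAAAAAAAD//////4AAAAAAAAD//////8AAAAAAAAH//////8AAAAAAAAH//////8AAAAAAAAH//////8AAAAAAAAH//////8AAAAAAAAH//////8AAAAAAAAD//////4AAAAAAAAD//////4AAAAAAAAD//////4AAAAAAAAB//////4AAAAAAAAB//////4AAAAAAAAB//////4AAAAAAAAB//////4AAAAAAAAA//////4AAAAAAAAA//////8AAAAAAAAA//////8AAAAAAAAA//////+AAAAAAAAAf//////AAAAAAAAAf//////wAAAAAAAAP//////4AAAAAAAAP//////8AAAAAAAAP//////+AAAAAAAAH//////+AAAAAAAAH//////+AAAAAAAAD//////+AAAAAAAAD////P//AAAAAAAAA////H8fAAAAAAAAAf///gAHAAAAAAAAAP///4AHAAAAAAAAAD///4ACAAAAAAAAAB///8AAAAAAAAAAAA///8AAAAAAAAAAAAf//8AAAAAAAAAAAAf//8AAAAAAAAAAAAP//8AAAAAAAAAAAAH//8AAAAAAAAAAAAD//8AAAAAAAAAAAAB//+AAAAAAAAAAAAAf/+AAAAAAAAAAAAAP/+AAAAAAAAAAAAAH/+AAAAAAAAAAAAAD//AAAAAAAAAAAAAD//AAAAAAAAAAAAAB//gAAAAAAAAAAAAA//wAAAAAAAAAAAAAP/wAAAAAAAAAAAAAAH4AAAAAAAAAAAAAAB4AAAAAAAAAAAAAAB8AAAAAAAAAAAAAAA8AAAAAAAAAAAAAAAAAAAAAAAAAAAAAAAAAAAAAAAAAAAAAAAAAAAAAAAAAAAAAAAAAAAAAAAAAAAAAAAAAAAAAAAAAAAAAAAAAAAAAAAAAAAAAAAAAAAAAAAAAAAAAAAHAAAAAAAAAAAAAAAPAAAAAAAAAAAAAAAPgAAAAAAAAAAAAAAPgAAA="/>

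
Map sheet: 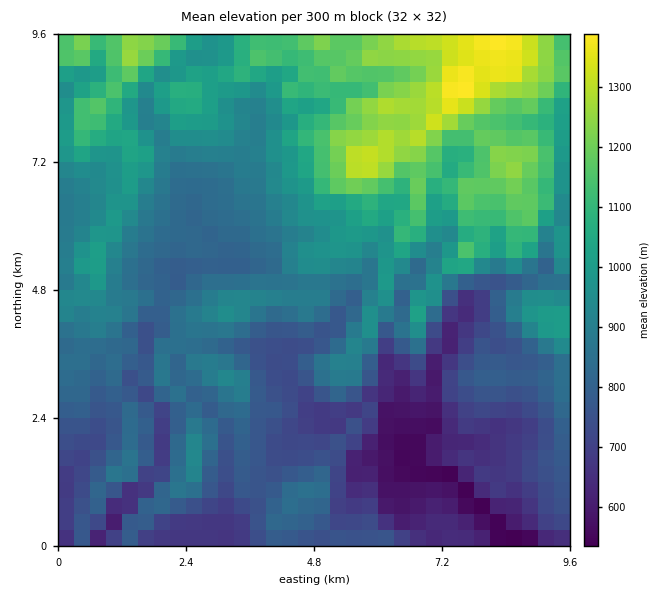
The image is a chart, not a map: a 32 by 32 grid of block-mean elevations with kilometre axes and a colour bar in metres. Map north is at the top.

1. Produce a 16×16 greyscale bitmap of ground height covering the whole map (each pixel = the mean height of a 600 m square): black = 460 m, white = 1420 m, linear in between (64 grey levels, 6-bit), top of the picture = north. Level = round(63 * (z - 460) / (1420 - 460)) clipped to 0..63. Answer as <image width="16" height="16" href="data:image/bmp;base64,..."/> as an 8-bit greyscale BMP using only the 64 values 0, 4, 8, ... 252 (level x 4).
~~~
<image width="16" height="16" href="data:image/bmp;base64,Qk02BQAAAAAAADYEAAAoAAAAEAAAABAAAAABAAgAAAAAAAABAAATCwAAEwsAAAABAAAAAAAAAAAAAAEBAQACAgIAAwMDAAQEBAAFBQUABgYGAAcHBwAICAgACQkJAAoKCgALCwsADAwMAA0NDQAODg4ADw8PABAQEAAREREAEhISABMTEwAUFBQAFRUVABYWFgAXFxcAGBgYABkZGQAaGhoAGxsbABwcHAAdHR0AHh4eAB8fHwAgICAAISEhACIiIgAjIyMAJCQkACUlJQAmJiYAJycnACgoKAApKSkAKioqACsrKwAsLCwALS0tAC4uLgAvLy8AMDAwADExMQAyMjIAMzMzADQ0NAA1NTUANjY2ADc3NwA4ODgAOTk5ADo6OgA7OzsAPDw8AD09PQA+Pj4APz8/AEBAQABBQUEAQkJCAENDQwBEREQARUVFAEZGRgBHR0cASEhIAElJSQBKSkoAS0tLAExMTABNTU0ATk5OAE9PTwBQUFAAUVFRAFJSUgBTU1MAVFRUAFVVVQBWVlYAV1dXAFhYWABZWVkAWlpaAFtbWwBcXFwAXV1dAF5eXgBfX18AYGBgAGFhYQBiYmIAY2NjAGRkZABlZWUAZmZmAGdnZwBoaGgAaWlpAGpqagBra2sAbGxsAG1tbQBubm4Ab29vAHBwcABxcXEAcnJyAHNzcwB0dHQAdXV1AHZ2dgB3d3cAeHh4AHl5eQB6enoAe3t7AHx8fAB9fX0Afn5+AH9/fwCAgIAAgYGBAIKCggCDg4MAhISEAIWFhQCGhoYAh4eHAIiIiACJiYkAioqKAIuLiwCMjIwAjY2NAI6OjgCPj48AkJCQAJGRkQCSkpIAk5OTAJSUlACVlZUAlpaWAJeXlwCYmJgAmZmZAJqamgCbm5sAnJycAJ2dnQCenp4An5+fAKCgoAChoaEAoqKiAKOjowCkpKQApaWlAKampgCnp6cAqKioAKmpqQCqqqoAq6urAKysrACtra0Arq6uAK+vrwCwsLAAsbGxALKysgCzs7MAtLS0ALW1tQC2trYAt7e3ALi4uAC5ubkAurq6ALu7uwC8vLwAvb29AL6+vgC/v78AwMDAAMHBwQDCwsIAw8PDAMTExADFxcUAxsbGAMfHxwDIyMgAycnJAMrKygDLy8sAzMzMAM3NzQDOzs4Az8/PANDQ0ADR0dEA0tLSANPT0wDU1NQA1dXVANbW1gDX19cA2NjYANnZ2QDa2toA29vbANzc3ADd3d0A3t7eAN/f3wDg4OAA4eHhAOLi4gDj4+MA5OTkAOXl5QDm5uYA5+fnAOjo6ADp6ekA6urqAOvr6wDs7OwA7e3tAO7u7gDv7+8A8PDwAPHx8QDy8vIA8/PzAPT09AD19fUA9vb2APf39wD4+PgA+fn5APr6+gD7+/sA/Pz8AP39/QD+/v4A////AEQ0UDw4OFRUTEg8MCwcIDhETEBgUEhQZFA4ICQcKDRIQFhYUGhQTExMKBwcKDhAUExMXExsVExEQDwcHDA0PFBcVFRYXGhQREhAJCRASEhcZGBQZGxwTExsZDAwRFRUYGhoVGRoYFBMVHhUXDRIYIR4eGhccHxwcGBsbIA4THyIfIBkWFxgZHR0bIBwfGRoaHiIbGBcYGR4iIiUhJicpHxwhHhkYGRwgIycmKSksLyQeICIbGRsdIy00Li0rLzEmJiQlHh8eHyYvNjUzKjAwKCcqICMlIB8lKjI1NjYwLScjKSckJiUkKiwtMDQ8OTYvLyszKiImLCwvMTQ2Ojw6MA="/>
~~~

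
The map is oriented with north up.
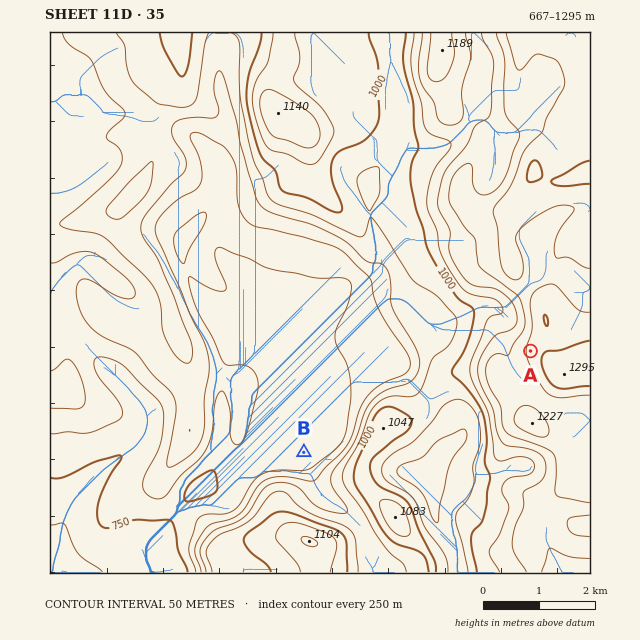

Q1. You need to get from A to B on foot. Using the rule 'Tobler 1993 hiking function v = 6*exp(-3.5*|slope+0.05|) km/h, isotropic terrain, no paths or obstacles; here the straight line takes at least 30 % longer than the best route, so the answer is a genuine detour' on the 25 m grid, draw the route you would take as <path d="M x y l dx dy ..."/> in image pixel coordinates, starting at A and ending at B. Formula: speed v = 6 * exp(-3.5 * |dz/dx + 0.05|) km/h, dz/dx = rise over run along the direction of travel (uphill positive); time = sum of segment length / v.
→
<path d="M531 351l-23 0-8-4-7 0-12 5-11 12-54 26-31 0-14 7-12 13-13 25-8 9-17 8-17 0"/>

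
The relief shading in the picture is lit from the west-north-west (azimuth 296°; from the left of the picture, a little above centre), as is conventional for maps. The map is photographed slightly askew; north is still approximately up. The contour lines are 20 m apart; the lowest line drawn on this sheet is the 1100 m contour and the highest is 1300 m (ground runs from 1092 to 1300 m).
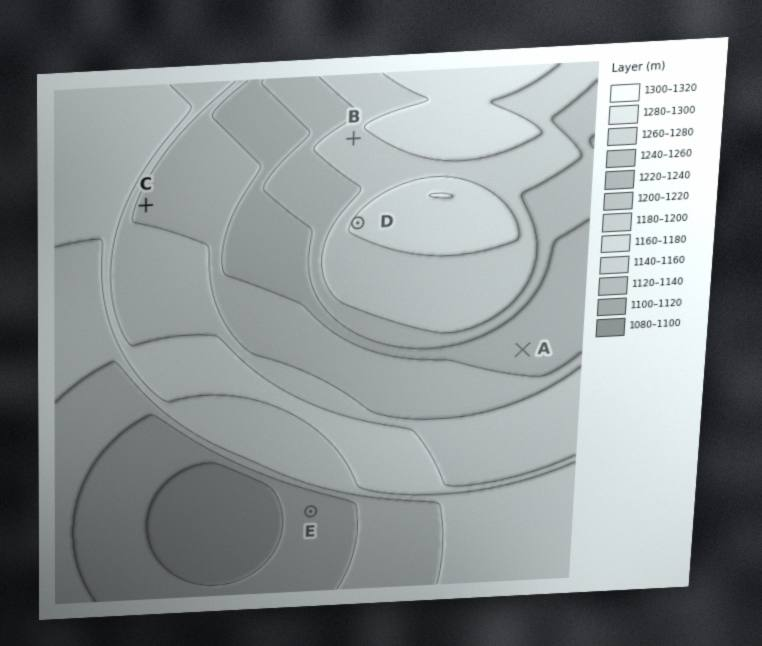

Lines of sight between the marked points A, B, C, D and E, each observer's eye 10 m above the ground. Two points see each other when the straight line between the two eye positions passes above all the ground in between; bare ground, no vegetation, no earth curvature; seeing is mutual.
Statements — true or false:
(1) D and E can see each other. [false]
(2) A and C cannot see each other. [true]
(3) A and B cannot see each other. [true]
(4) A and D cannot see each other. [true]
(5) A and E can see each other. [false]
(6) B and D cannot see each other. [false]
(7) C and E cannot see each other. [true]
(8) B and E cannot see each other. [true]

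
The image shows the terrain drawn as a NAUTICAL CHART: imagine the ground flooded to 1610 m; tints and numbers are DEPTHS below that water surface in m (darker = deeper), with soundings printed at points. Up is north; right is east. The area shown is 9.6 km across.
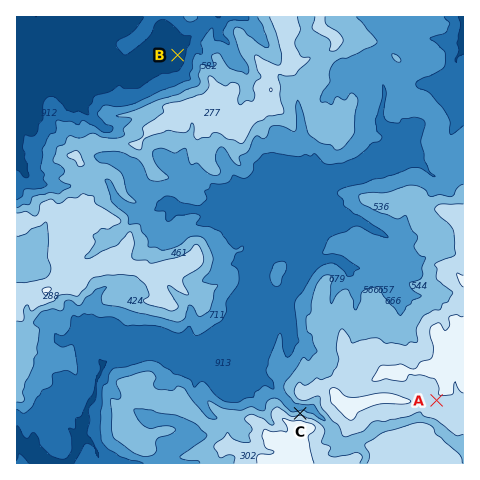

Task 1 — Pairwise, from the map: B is below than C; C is below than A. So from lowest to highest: B C A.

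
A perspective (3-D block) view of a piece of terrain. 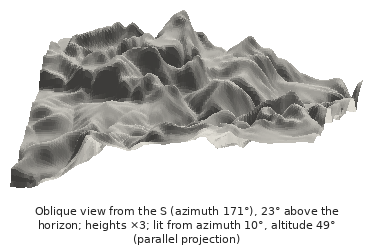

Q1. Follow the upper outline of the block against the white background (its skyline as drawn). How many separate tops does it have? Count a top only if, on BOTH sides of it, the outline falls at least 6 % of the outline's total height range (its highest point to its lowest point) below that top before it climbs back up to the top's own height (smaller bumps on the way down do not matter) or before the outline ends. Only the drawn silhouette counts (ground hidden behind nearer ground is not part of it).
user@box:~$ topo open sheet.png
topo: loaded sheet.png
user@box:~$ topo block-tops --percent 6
3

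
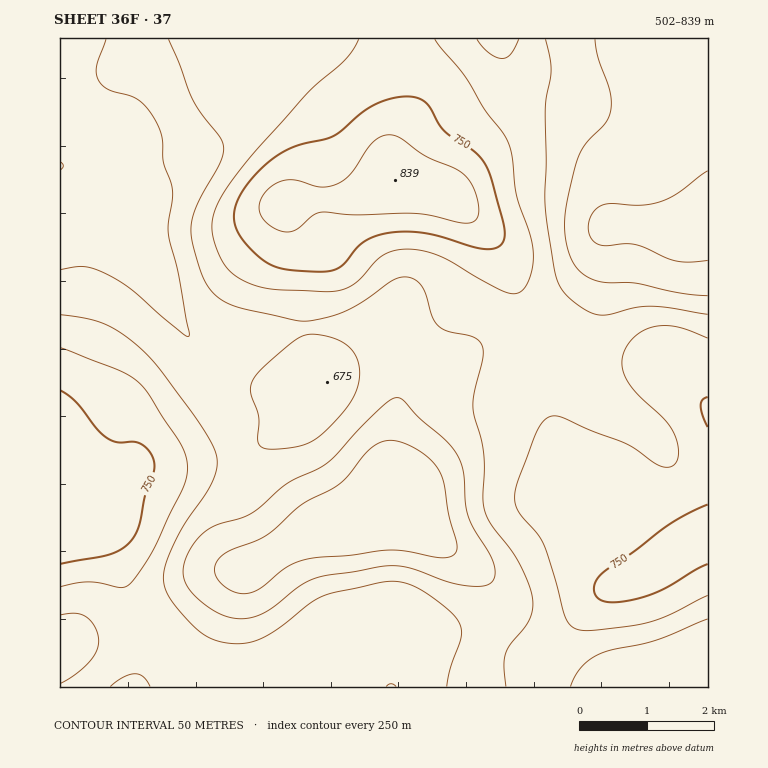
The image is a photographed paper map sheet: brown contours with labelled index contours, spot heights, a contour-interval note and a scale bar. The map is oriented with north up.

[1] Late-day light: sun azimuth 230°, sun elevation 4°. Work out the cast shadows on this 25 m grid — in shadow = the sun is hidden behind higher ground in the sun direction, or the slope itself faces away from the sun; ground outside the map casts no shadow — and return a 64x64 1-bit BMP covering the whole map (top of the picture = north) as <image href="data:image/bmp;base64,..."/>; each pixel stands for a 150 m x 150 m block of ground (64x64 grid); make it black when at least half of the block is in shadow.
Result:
<image width="64" height="64" href="data:image/bmp;base64,Qk0+AgAAAAAAAD4AAAAoAAAAQAAAAEAAAAABAAEAAAAAAAACAAATCwAAEwsAAAIAAAAAAAAA////AAAAAAAAAAAAAAAAAAAAAAAAAAAAAAAAAAAAAAAAAAAAAAAAAAAHgAAAAAAAAB/gAAAAAAAAP/AAAAAAAAB/8AAPAAAAAH/4AD/AAAAAf/gc/8AAAAB//H//4AAAAH/8f//AAAAAf/x//8AAAAB//D//wAAAAH/wH/+AAAAAfgAD/wAAAAB8AAD8AAAAABwAABAAAAAAAAAAAAAAAAAAAAAAAAAAABwAAAAAAAAAHgAAAAAAAAA/AAAAAAAAAH8AAAAAAAAwf4AAAAAAAHD/gAAAAAAA8P+AAAAAAADw/8AAAAAAAPH/gAAAAAAA8f+AAAAAAAD7/4AGAAAAAP//gAcAAAAA//+ADwAAAAD//wAPgAAAB///AAcAAAAP//4AAgAAAB///AAAAAAQP//4AAAAAHh/D/AAAAAA/v8D4AAAAAH//wHAAAAAAf//AAAAAAAD//8AAAAAAAP//wAAAAAAB///AAAAAAAP//AAAAAAAB//4AAAAAAAf//AAAAAAAB//4AAAAAAAP//gAAAAAAB//8AAAAAAAf//wAAAAAAP///AAAAAAB///8AAAAAAH///wAAAAAAf///AAAAAAB///8AAAAAAD///wAAAAAAD///gAAAAAAD///AAAAAAAP//8AAAAAAA///4AAAAAAH///gAAAAAAf8P+AAAAAAB/gP4A=="/>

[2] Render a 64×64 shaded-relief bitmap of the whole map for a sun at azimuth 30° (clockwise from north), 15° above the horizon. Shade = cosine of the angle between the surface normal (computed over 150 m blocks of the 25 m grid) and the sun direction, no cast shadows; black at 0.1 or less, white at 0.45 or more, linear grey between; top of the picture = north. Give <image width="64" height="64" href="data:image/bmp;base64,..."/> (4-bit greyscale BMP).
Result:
<image width="64" height="64" href="data:image/bmp;base64,Qk12CAAAAAAAAHYAAAAoAAAAQAAAAEAAAAABAAQAAAAAAAAIAAATCwAAEwsAABAAAAAAAAAAAAAAABEREQAiIiIAMzMzAERERABVVVUAZmZmAHd3dwCIiIgAmZmZAKqqqgC7u7sAzMzMAN3d3QDu7u4A////AJmIiIiIiId3d3d3d3d3Zmd4iIiHdmVmZnd3ZmZnd4iImIiIiIiIiIh3d3d3d3dmZ3iIiId2ZmZmZ2ZmZmZneIiIh3d3iIiIiIiId3d3d2ZneIiId2ZmZmZmZVVEVVZnd3d2Zmd3iJmZmZmId3d2Znd4iIh3dmZ3dmVUQzMzRFVmVVVVZniJmqq6qpiId3Zmd3iIiHd3d3d2ZUQyIiIjNEVERERWeJqrvMy6qYiHd3d3d4iIiIiIh3ZUQyIRESIjNERERFaJqrzMzMupmIh3d3d3iImZmYiHZVQzIiIiIiMzNDNEV4m7zd3cu6mZmIiIiIiZqqqpmIdlQzMzMzMzMzMzMzRnmrzd3Mu6qZmZqqqpmqvMy7qYdlQzNEREREREMzMzNGeavNzLuqmZmau8y7u8zd3cupdkMzNFVmZVVUREIiI0V4mru6qZmIiavM3dzd7v/typdkMjNFZnd2ZlVUQiIjRWeJqpmIh3eJq83d3d7//typdUIiNFZnd3d2ZlVDIiNFVniIh3ZmZ4mrzN3d3v/tyoZTISI0VneIiHd2ZUQzNEVmeHdmVUVWeJqru7zN3cuXVCEBI0Vnd4iIh3dmVVVVZmd3d2VENEVniJmaqru7qXUxAAEkVmd3eIiId3ZmZmd3d4d2VUMzRWZ3eIiJmZmHUyAAEjRWZ3d3iIiIh3h3iIiIh3ZVRERFVmZmd3eIiHZDEAEjRWZnd3eIiIiIiIiIiIiHdmVURVVVVVVmZ3d3ZUIhEjRWZmd3d4iIiZmYd4iIiHd3ZmVVVVVURVZnd3ZUMyIzRWZnd3d3eIiZmZd3eIiHd3d3ZmVVVEREVmd3dlQzMzRWZ3d3d3d4iJmIhmeIiHd4iIh2ZlVUMzRWZ3dlQzIjRFZnd3d3d3iImId2d4mId4iZmYdmZVQzNFZmZlQyIiM0Vmd3d3d3eImIdmZ4mYiImqqph2ZlVERFVmZUMiESIzRWZ3d3d3iImYdlR4mZiImru7qHdmZVVFVVVUMhERIjRVZmd3eIiImYdlRImZmIibzMuod3ZmZVVVVVQyERIjNFVmd3eIiZmYdlQzmamYiavMuph3ZmZmZmZVVDIiMzREVmZ3eImZmYdlQzOqqYiJq8y6mHZmZmZmZmVVRDREREVWZneIiZmIdlQzNKqpiJq8y6mHZmZmZmZmZmZVVVVVVVZmd4iIiHZUMzNGqqmZmrzLqYdmZmZmZmZ3d2ZmZmZlZmZ3eIh3ZUMzNGeqqZmrzMuph3ZmZmZmd3iHdmZmZmZmZnd4h3ZlQzRGeKqqqqvMy6mHd3d3d3d4iIh2ZmZmZmZmd3iHdlRERWeJqqqqvMzLqYd3d3d3d4iZmHZlVVZmZmd3eId2ZVVWeJmqqqu8zLqYd3d3d3d4iaqZdlVVVVZmZ3d4iHdmZmeJmrqqu7u7qYd2d3d3d4iZqph2VUVVVVZmd3iIh3d3iZqru6q7u7qodmVmZnd3iImZmGVVRFVVVWZ3iIiIiIiavMy7uqu7qph1VEVVVmZ3eIiHZVVVVVRFVneImZmZmrzN3buqqqqph2VDMzRERVVVZmZVVVVVVERWeImqqqqrze7tqqqqqqmHVDIiIiIzMzNEVVVVVVVURFZ4mqu6qrze7u6qmaqqmXZDIiIhEREREjNFVVVVVUREVniru7u7vN7u3ZmZmqqYdTIiIhEREAASNFVVVERERERWeavMu7u83d3MiImZmZhkMiIiIRERESNFVVRENEMzNFaJu8zLurvMu6qIiJmZh1MiIiIiERIjNFZVQzIiIiI0V4q8zLuqq7qpmIiIiYh2QyIiMiIiM0RWZlQyERERETRom8zMuqqqqYiHiIiIh2VDIiMyIiNFVmZlQyEAAAACRom7zMupmZmYh3eIiIiHZUMzMzIiNFVmZVQyEAAAABNYm7zMupiIiId3d4iIiIdlVEREMyM0VmZVQyEQAAABNYq7y7uph3d3d3d3iIiIh2ZVVVVENEVnZlVDMhERESNoq8y7uph2ZmZmZneIiIiHZVVWZlVVZnd2ZlRDMiMzRoq8y7qph2VVVVZmZ4iIiHZVVWZmZmd4iId3ZVRERVZ4q8y6qZmHZVRFVmZmiIh3ZURVZnd3eImZiIh2ZWZ3iJq8y6qZmYdlVVVmZmZ3d2ZURFVmZ3iJmZmZmIdmeJmqvMzLqZmZh2VVVmZmZndmVVVVZmZmd4maqqqZh3eJq7zMzLqpmZmHZmZmd3dmZlVVVVZmZVVniJqqqpmHeJq7zMzMupmZmYdmZnd3d2ZVVVVWZmZVRVZ4maqqmIeIqru7u7u6mZmYh2ZneId3ZlVVVVZmZUREVmeImamYiImqu7qqqqqpmZh3ZneIiHdmVVVVZmVUQzRVZniJmYiImaqqqZqqqqmZiHd3d4iId2ZVVVVmVVQzNFZmd3iIiIiZqqmZmaqqqZiId3d4iId3ZlVVVmZVRDNFVmZnd4iIiJmqqZmZqqqpiId3d4iYh3d2ZVVmZlVEREVmZmZ3d4iIiZmZmZqqqpiHd3eIiZiHd3dmZmZmVUREVmd3Znd3iIiImZmZqrupiHd4iIiZmId3d2ZmZmZVREVWd3d2d3d3iIiImZqru6mHd3iImZmYh3d4d2Z3ZlRERVZ3d3d3d3d3eIiJmru7mHd3iJmZmYh3d3h3d3dmVERFZnd3d3d3d3d3eIiaq7qYd3eImZmYiHd3d3d2dmVERFVmd3d2Z3d3d3d3iJqrqod3d4iZmYiHd3d3"/>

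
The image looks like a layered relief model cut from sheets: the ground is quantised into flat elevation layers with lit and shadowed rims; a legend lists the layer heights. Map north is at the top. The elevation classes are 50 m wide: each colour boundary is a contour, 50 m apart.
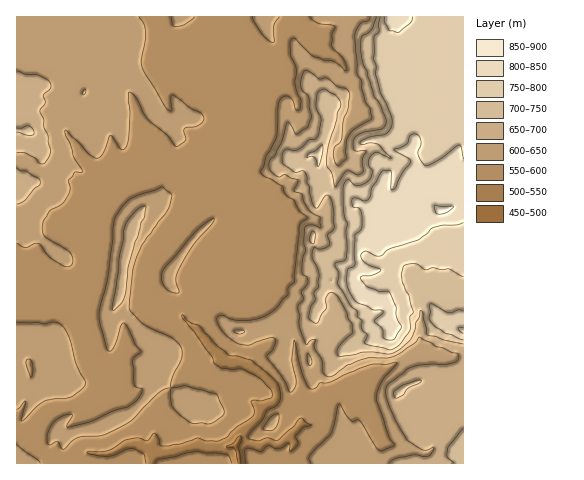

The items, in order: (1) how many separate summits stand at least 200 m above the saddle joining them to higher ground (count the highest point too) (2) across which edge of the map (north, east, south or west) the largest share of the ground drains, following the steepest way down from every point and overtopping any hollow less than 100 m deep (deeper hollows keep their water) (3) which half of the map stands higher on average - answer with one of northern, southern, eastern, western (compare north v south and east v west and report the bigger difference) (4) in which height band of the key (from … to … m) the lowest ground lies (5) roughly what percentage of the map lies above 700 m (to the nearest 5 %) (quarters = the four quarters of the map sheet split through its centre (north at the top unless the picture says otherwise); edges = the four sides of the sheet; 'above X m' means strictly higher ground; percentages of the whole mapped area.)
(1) Counting only tops that stand 200 m proud, the map has 1 summit.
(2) The largest share of the runoff leaves by the southern edge.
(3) Taken as a whole, the eastern half is higher than the western.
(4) The lowest point is somewhere between 450 and 500 m.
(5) About 20 % of the map lies above 700 m.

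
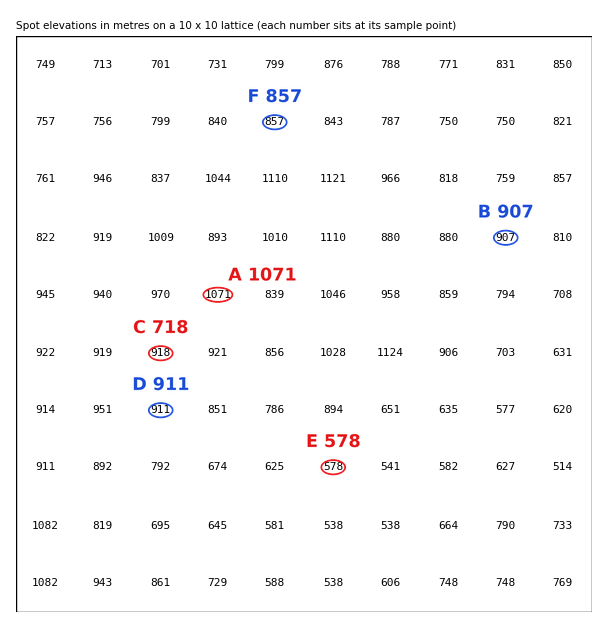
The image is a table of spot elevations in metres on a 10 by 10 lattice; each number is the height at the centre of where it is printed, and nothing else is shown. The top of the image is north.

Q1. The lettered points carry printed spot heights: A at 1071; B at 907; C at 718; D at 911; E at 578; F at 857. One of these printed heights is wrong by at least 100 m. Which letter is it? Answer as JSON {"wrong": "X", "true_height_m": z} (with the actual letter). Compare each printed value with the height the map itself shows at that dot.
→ {"wrong": "C", "true_height_m": 918}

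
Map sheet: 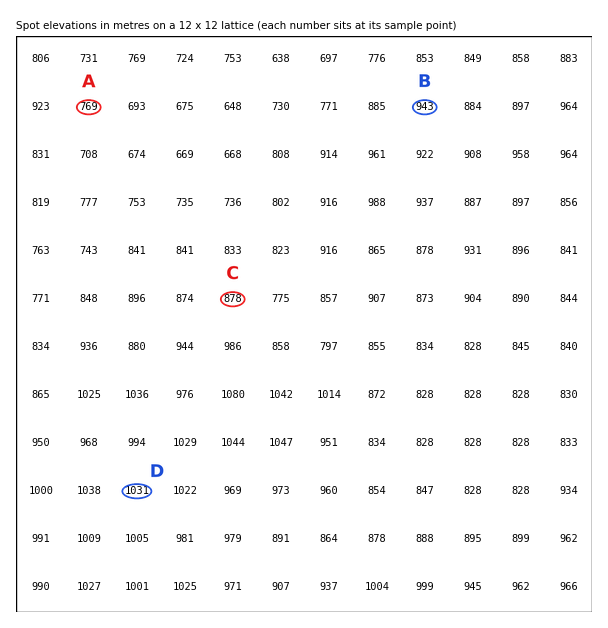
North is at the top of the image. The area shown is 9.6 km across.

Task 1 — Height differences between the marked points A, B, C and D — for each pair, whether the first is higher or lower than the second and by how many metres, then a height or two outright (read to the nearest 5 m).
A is lower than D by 260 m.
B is higher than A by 175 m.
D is higher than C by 150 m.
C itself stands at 880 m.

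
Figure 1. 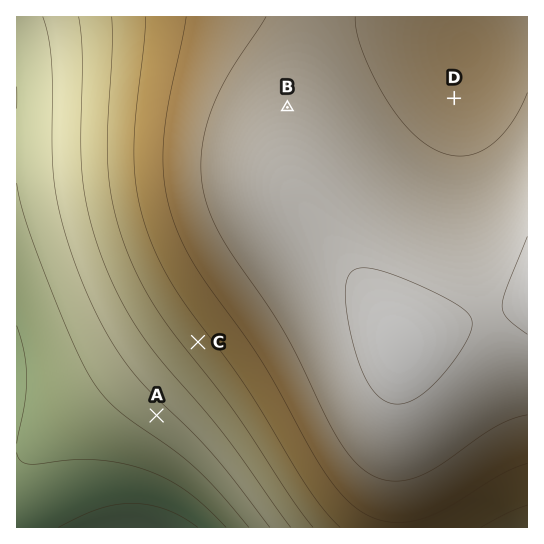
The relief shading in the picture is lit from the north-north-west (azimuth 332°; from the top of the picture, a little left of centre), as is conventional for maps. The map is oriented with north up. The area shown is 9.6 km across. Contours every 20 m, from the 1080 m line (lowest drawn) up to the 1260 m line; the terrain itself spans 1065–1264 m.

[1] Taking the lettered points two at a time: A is lower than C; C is lower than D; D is lower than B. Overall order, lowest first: A C D B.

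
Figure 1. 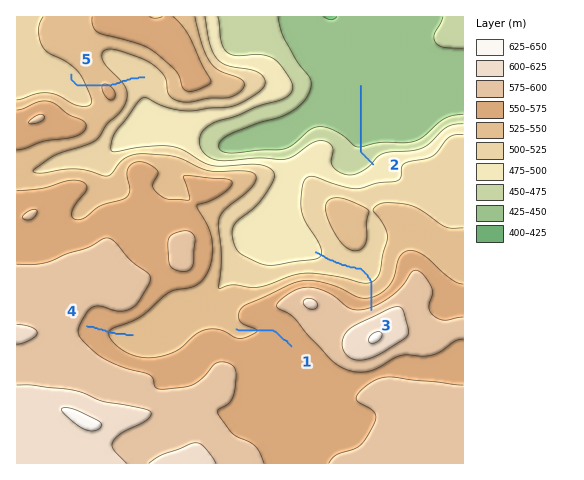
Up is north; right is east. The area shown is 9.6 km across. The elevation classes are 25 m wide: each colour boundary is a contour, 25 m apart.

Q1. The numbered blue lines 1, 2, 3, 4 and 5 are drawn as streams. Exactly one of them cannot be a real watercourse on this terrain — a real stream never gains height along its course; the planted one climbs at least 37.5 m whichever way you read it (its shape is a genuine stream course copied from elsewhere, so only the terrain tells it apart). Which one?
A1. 5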